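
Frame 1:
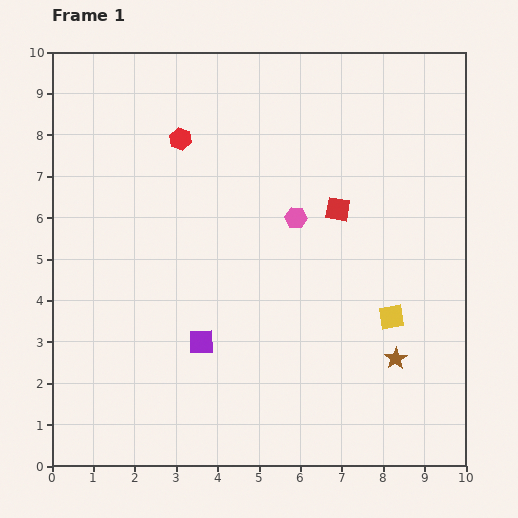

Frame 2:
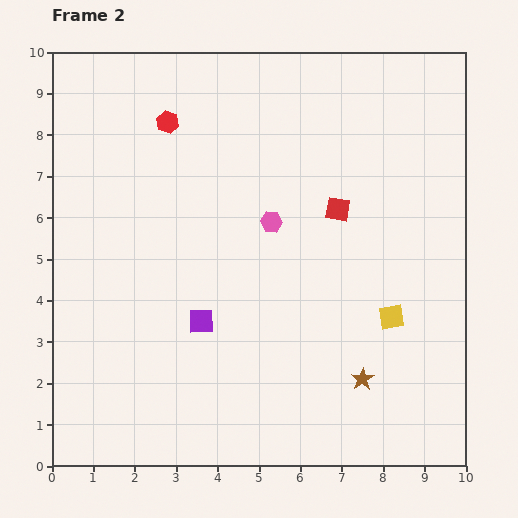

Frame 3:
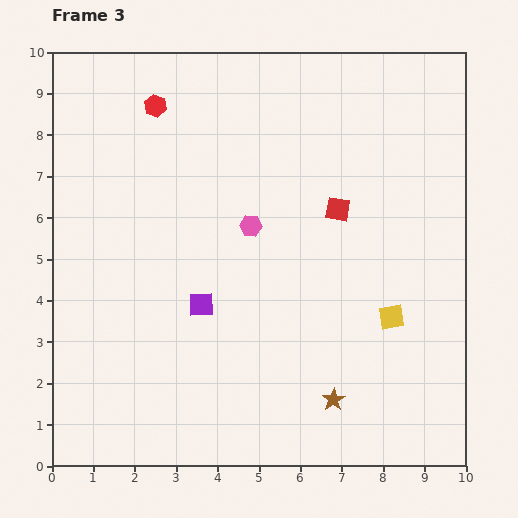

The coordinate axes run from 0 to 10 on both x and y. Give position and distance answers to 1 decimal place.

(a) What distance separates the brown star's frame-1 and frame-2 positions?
0.9

The brown star moved from (8.3, 2.6) to (7.5, 2.1), a distance of √(0.8² + 0.5²) ≈ 0.9.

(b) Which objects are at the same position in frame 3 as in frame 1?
the yellow square, the red square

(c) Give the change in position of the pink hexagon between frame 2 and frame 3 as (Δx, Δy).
(-0.5, -0.1)

The pink hexagon was at (5.3, 5.9) in frame 2 and (4.8, 5.8) in frame 3.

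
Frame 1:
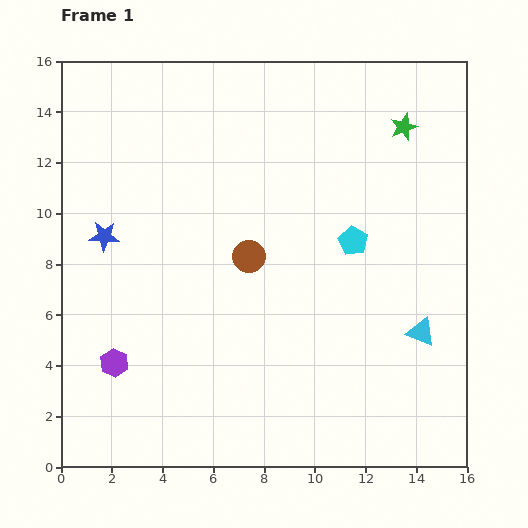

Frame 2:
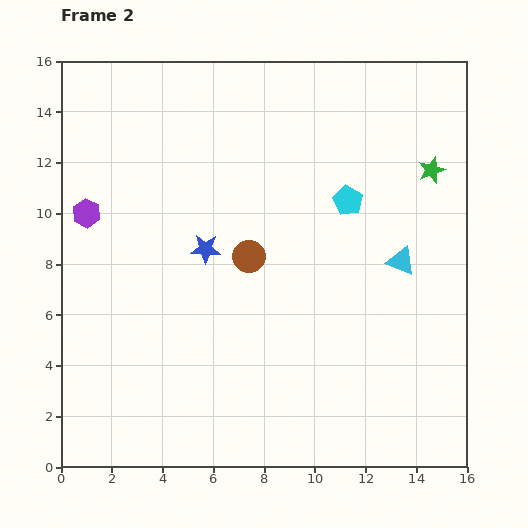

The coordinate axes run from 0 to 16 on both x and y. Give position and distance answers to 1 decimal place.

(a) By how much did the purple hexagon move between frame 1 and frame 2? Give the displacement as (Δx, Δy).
(-1.1, 5.9)

The purple hexagon was at (2.1, 4.1) in frame 1 and (1.0, 10.0) in frame 2.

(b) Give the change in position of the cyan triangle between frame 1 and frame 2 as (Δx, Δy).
(-0.8, 2.8)

The cyan triangle was at (14.2, 5.3) in frame 1 and (13.4, 8.1) in frame 2.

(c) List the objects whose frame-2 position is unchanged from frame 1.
the brown circle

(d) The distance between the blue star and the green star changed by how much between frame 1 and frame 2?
-3.2

Distance in frame 1: 12.6. Distance in frame 2: 9.4.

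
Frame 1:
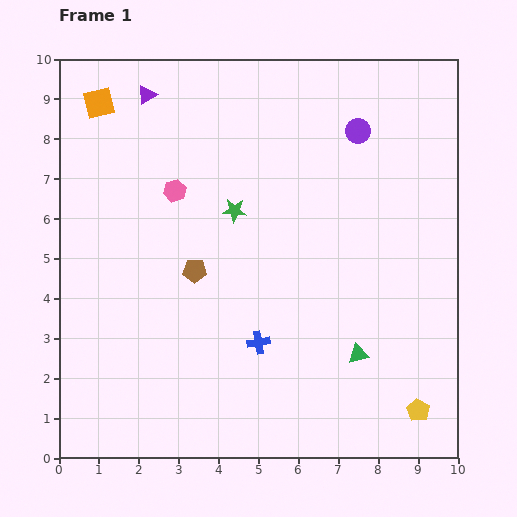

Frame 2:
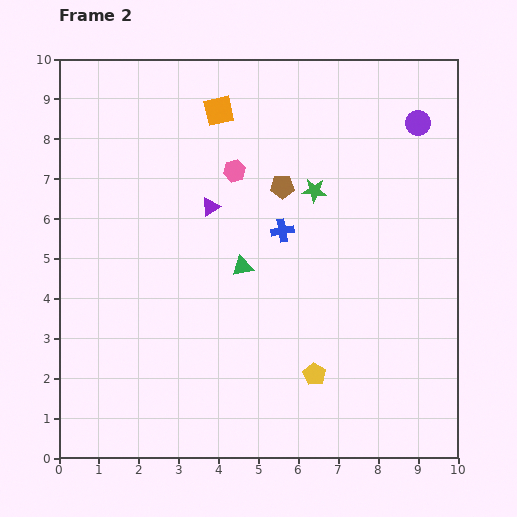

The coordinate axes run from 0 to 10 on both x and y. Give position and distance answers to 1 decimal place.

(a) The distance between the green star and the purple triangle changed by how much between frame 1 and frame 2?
-1.0

Distance in frame 1: 3.6. Distance in frame 2: 2.6.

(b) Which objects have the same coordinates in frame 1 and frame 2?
none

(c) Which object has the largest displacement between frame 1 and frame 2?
the green triangle

(moved 3.6; next 3.2)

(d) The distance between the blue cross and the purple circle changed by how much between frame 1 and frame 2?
-1.6

Distance in frame 1: 5.9. Distance in frame 2: 4.3.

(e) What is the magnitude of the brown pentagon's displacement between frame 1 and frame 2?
3.0

The brown pentagon moved from (3.4, 4.7) to (5.6, 6.8), a distance of √(2.2² + 2.1²) ≈ 3.0.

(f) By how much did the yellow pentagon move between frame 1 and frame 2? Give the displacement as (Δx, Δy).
(-2.6, 0.9)

The yellow pentagon was at (9.0, 1.2) in frame 1 and (6.4, 2.1) in frame 2.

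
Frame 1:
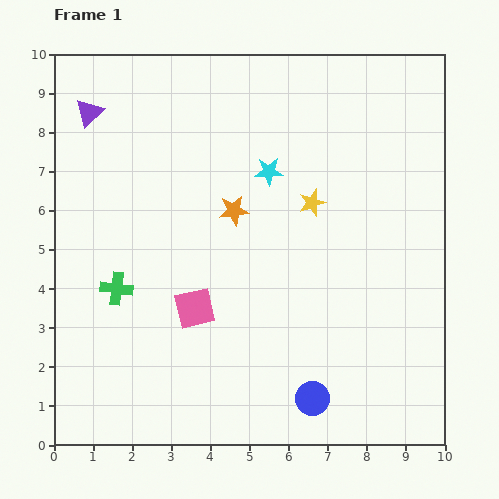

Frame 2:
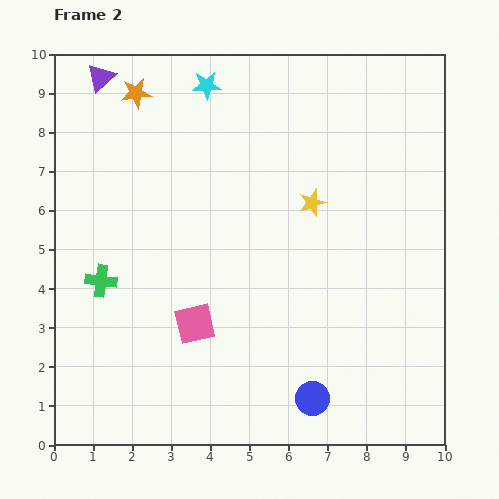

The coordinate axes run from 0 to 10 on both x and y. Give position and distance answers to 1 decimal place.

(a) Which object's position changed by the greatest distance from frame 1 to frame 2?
the orange star

(moved 3.9; next 2.7)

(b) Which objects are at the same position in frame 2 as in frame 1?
the yellow star, the blue circle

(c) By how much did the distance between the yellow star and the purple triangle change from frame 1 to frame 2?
+0.2

Distance in frame 1: 6.1. Distance in frame 2: 6.3.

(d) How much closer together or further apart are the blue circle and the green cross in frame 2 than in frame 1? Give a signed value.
+0.5

Distance in frame 1: 5.7. Distance in frame 2: 6.2.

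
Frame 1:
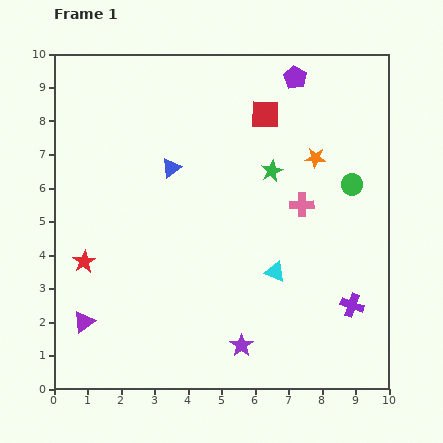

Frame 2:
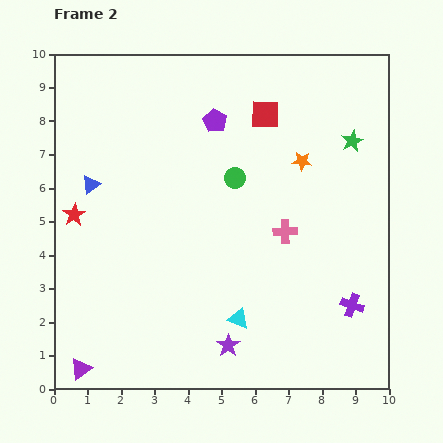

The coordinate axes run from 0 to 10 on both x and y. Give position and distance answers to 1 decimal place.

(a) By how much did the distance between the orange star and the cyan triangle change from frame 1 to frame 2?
+1.5

Distance in frame 1: 3.6. Distance in frame 2: 5.1.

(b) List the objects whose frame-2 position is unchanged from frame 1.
the red square, the purple cross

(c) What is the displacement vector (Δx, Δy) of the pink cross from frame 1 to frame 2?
(-0.5, -0.8)

The pink cross was at (7.4, 5.5) in frame 1 and (6.9, 4.7) in frame 2.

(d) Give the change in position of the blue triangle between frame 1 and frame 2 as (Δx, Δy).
(-2.4, -0.5)

The blue triangle was at (3.5, 6.6) in frame 1 and (1.1, 6.1) in frame 2.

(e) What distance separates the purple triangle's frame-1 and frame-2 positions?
1.4

The purple triangle moved from (0.9, 2.0) to (0.8, 0.6), a distance of √(0.1² + 1.4²) ≈ 1.4.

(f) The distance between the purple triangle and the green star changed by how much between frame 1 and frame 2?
+3.4

Distance in frame 1: 7.2. Distance in frame 2: 10.6.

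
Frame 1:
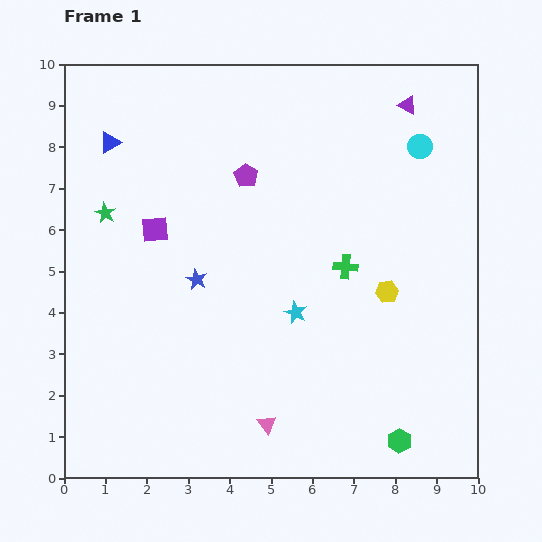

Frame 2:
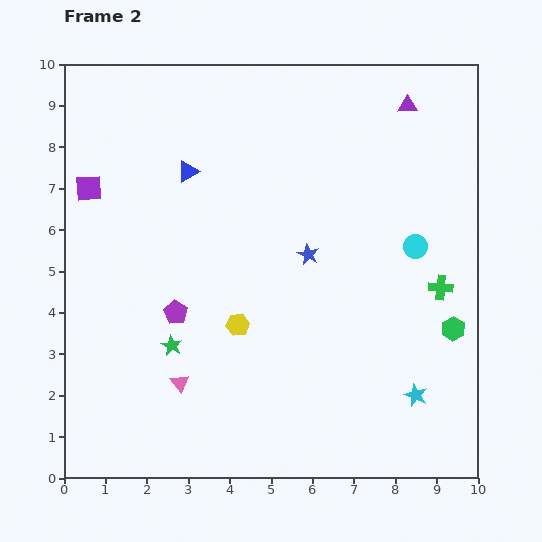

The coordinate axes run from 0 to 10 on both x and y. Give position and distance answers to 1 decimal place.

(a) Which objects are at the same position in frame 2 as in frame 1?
the purple triangle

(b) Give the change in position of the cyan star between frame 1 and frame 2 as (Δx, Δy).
(2.9, -2.0)

The cyan star was at (5.6, 4.0) in frame 1 and (8.5, 2.0) in frame 2.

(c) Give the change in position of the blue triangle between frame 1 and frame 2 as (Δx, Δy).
(1.9, -0.7)

The blue triangle was at (1.1, 8.1) in frame 1 and (3.0, 7.4) in frame 2.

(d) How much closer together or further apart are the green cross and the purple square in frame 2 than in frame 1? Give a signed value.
+4.1

Distance in frame 1: 4.7. Distance in frame 2: 8.8.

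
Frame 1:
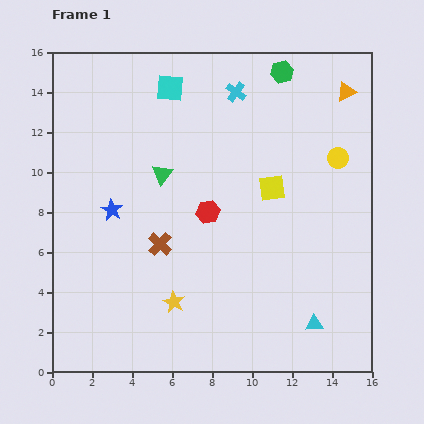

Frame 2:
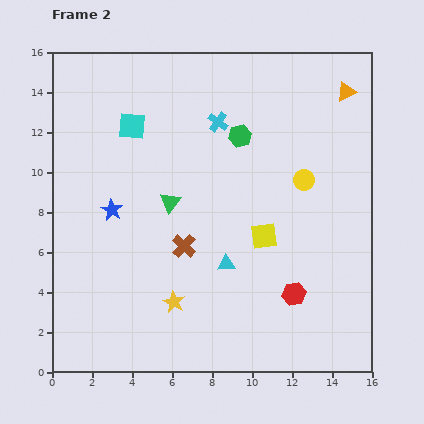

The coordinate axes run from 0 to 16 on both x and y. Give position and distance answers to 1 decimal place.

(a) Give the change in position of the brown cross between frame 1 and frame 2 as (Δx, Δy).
(1.2, -0.1)

The brown cross was at (5.4, 6.4) in frame 1 and (6.6, 6.3) in frame 2.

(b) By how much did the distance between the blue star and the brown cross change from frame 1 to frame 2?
+1.1

Distance in frame 1: 2.9. Distance in frame 2: 4.0.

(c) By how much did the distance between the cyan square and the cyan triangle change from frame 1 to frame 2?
-5.5

Distance in frame 1: 13.8. Distance in frame 2: 8.3.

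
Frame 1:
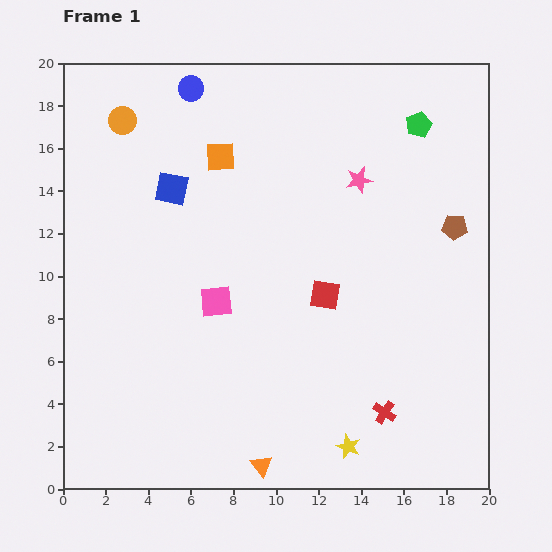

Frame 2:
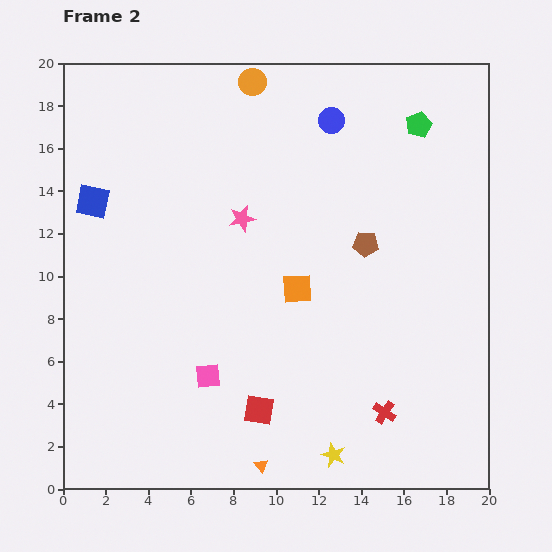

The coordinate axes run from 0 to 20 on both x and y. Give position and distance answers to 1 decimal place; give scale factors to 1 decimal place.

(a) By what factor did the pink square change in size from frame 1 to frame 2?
0.8×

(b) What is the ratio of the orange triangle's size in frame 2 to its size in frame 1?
0.6×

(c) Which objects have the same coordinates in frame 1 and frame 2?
the green pentagon, the orange triangle, the red cross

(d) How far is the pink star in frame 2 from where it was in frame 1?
5.8

The pink star moved from (13.9, 14.5) to (8.4, 12.7), a distance of √(5.5² + 1.8²) ≈ 5.8.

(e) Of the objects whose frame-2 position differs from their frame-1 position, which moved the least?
the yellow star

(moved 0.8)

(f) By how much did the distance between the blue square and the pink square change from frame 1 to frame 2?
+4.1

Distance in frame 1: 5.7. Distance in frame 2: 9.8.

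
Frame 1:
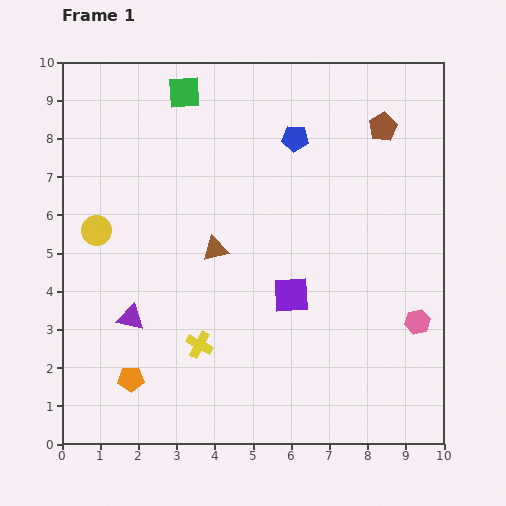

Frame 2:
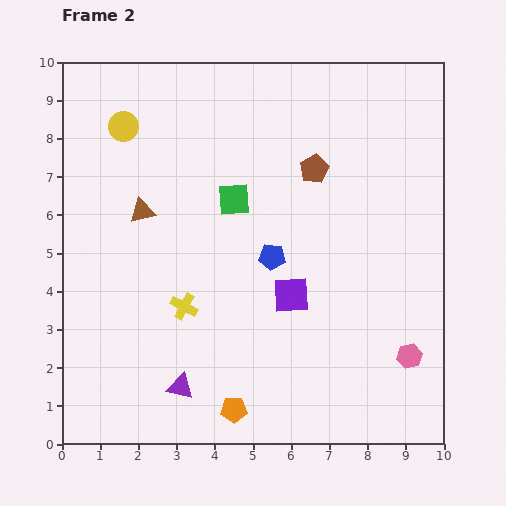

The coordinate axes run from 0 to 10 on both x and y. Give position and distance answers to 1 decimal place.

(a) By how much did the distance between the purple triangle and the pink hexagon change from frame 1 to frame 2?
-1.4

Distance in frame 1: 7.5. Distance in frame 2: 6.1.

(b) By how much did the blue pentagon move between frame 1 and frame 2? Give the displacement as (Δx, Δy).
(-0.6, -3.1)

The blue pentagon was at (6.1, 8.0) in frame 1 and (5.5, 4.9) in frame 2.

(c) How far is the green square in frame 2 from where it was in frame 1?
3.1

The green square moved from (3.2, 9.2) to (4.5, 6.4), a distance of √(1.3² + 2.8²) ≈ 3.1.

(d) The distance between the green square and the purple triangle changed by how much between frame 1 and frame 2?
-1.0

Distance in frame 1: 6.1. Distance in frame 2: 5.1.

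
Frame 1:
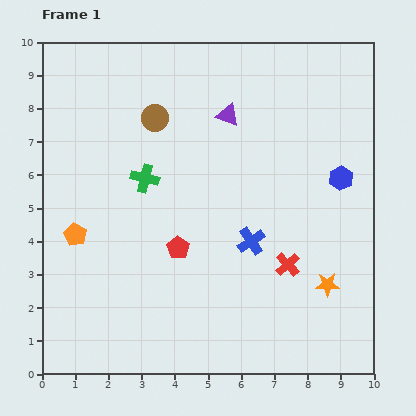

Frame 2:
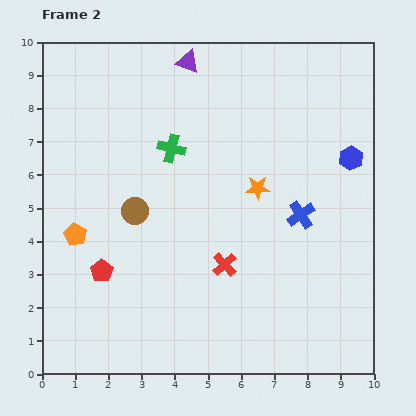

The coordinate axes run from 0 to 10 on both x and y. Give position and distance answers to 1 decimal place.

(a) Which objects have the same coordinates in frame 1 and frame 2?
the orange pentagon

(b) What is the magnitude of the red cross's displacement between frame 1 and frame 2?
1.9

The red cross moved from (7.4, 3.3) to (5.5, 3.3), a distance of √(1.9² + 0.0²) ≈ 1.9.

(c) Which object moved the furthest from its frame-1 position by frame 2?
the orange star

(moved 3.6; next 2.9)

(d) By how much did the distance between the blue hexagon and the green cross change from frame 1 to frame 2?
-0.5

Distance in frame 1: 5.9. Distance in frame 2: 5.4.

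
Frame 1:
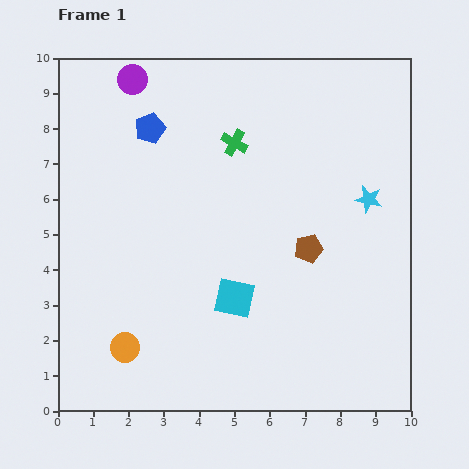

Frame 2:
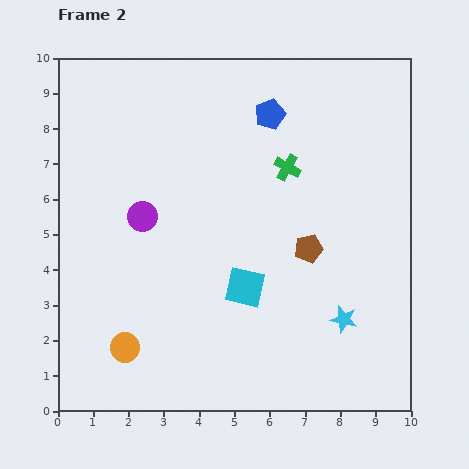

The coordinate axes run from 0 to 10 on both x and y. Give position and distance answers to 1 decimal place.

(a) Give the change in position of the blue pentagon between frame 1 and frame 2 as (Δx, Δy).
(3.4, 0.4)

The blue pentagon was at (2.6, 8.0) in frame 1 and (6.0, 8.4) in frame 2.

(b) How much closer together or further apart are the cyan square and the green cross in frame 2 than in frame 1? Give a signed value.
-0.8

Distance in frame 1: 4.4. Distance in frame 2: 3.6.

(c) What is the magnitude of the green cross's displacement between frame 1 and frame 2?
1.7

The green cross moved from (5.0, 7.6) to (6.5, 6.9), a distance of √(1.5² + 0.7²) ≈ 1.7.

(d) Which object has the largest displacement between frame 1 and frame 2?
the purple circle

(moved 3.9; next 3.5)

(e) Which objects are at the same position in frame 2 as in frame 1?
the brown pentagon, the orange circle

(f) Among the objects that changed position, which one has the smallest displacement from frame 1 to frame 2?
the cyan square

(moved 0.4)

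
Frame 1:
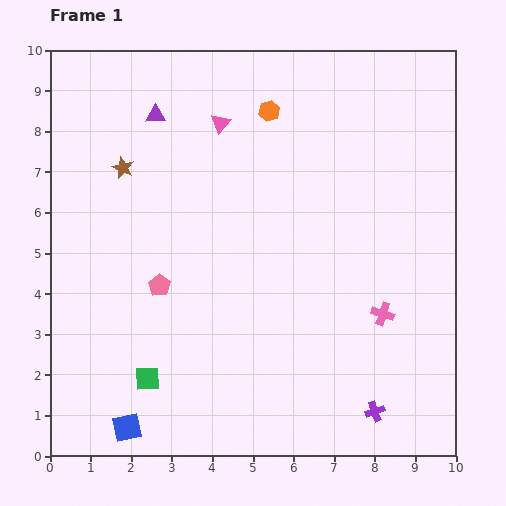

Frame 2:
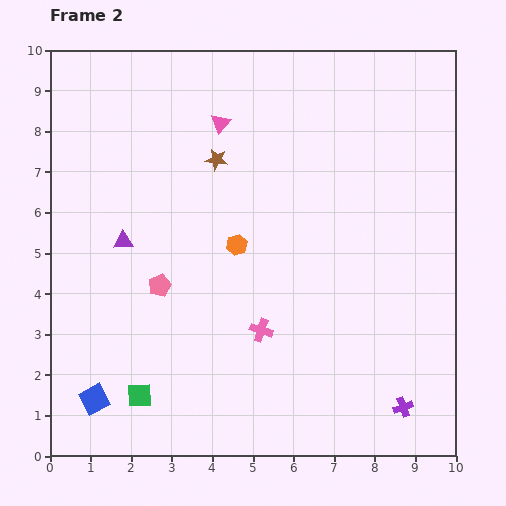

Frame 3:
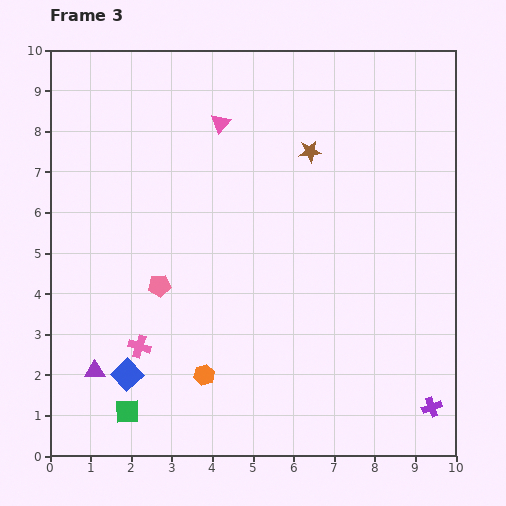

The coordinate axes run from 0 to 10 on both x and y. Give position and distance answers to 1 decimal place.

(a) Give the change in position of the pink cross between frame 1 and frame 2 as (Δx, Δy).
(-3.0, -0.4)

The pink cross was at (8.2, 3.5) in frame 1 and (5.2, 3.1) in frame 2.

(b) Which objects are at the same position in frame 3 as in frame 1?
the pink triangle, the pink pentagon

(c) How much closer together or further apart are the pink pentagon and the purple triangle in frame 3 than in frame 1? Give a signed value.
-1.6

Distance in frame 1: 4.2. Distance in frame 3: 2.6.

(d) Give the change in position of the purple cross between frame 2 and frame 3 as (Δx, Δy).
(0.7, 0.0)

The purple cross was at (8.7, 1.2) in frame 2 and (9.4, 1.2) in frame 3.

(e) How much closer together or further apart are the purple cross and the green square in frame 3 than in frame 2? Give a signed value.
+1.0

Distance in frame 2: 6.5. Distance in frame 3: 7.5.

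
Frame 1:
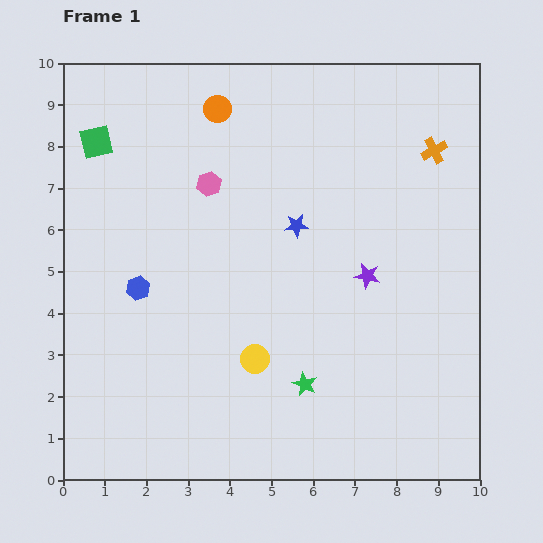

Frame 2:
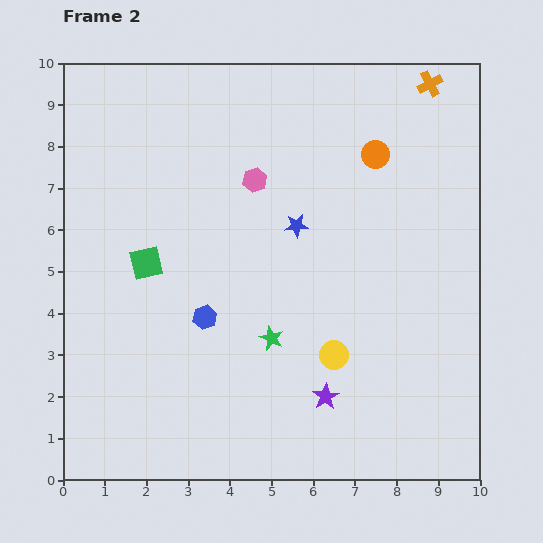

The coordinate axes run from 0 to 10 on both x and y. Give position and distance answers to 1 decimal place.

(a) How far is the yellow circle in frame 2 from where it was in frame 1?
1.9

The yellow circle moved from (4.6, 2.9) to (6.5, 3.0), a distance of √(1.9² + 0.1²) ≈ 1.9.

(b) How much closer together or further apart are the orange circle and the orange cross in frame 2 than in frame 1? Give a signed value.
-3.2

Distance in frame 1: 5.3. Distance in frame 2: 2.1.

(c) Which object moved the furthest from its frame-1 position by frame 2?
the orange circle

(moved 4.0; next 3.1)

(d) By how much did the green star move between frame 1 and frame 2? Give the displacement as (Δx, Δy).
(-0.8, 1.1)

The green star was at (5.8, 2.3) in frame 1 and (5.0, 3.4) in frame 2.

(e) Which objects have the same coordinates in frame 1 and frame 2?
the blue star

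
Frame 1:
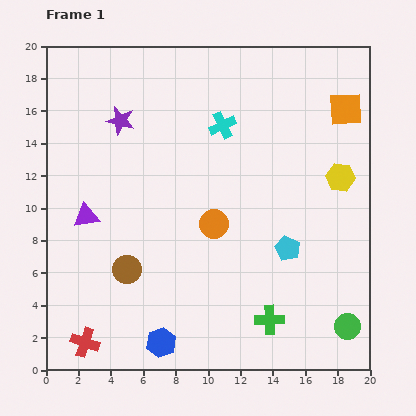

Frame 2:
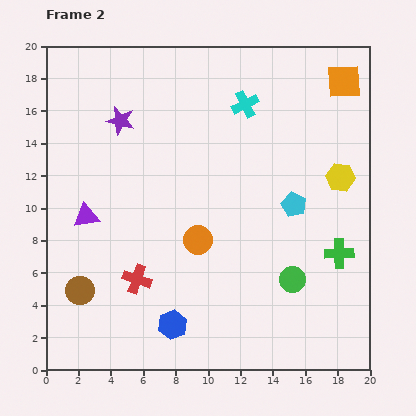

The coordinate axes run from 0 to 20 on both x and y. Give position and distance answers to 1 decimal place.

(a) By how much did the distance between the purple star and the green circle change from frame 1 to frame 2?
-4.5

Distance in frame 1: 18.9. Distance in frame 2: 14.4.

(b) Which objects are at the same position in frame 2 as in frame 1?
the yellow hexagon, the purple triangle, the purple star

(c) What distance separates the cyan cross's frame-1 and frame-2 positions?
1.9

The cyan cross moved from (10.9, 15.1) to (12.3, 16.4), a distance of √(1.4² + 1.3²) ≈ 1.9.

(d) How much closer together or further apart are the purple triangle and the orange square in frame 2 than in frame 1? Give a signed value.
+0.6

Distance in frame 1: 17.3. Distance in frame 2: 17.9.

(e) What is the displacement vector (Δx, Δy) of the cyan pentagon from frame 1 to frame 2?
(0.4, 2.7)

The cyan pentagon was at (14.9, 7.5) in frame 1 and (15.3, 10.2) in frame 2.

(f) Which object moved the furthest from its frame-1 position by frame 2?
the green cross

(moved 5.9; next 5.0)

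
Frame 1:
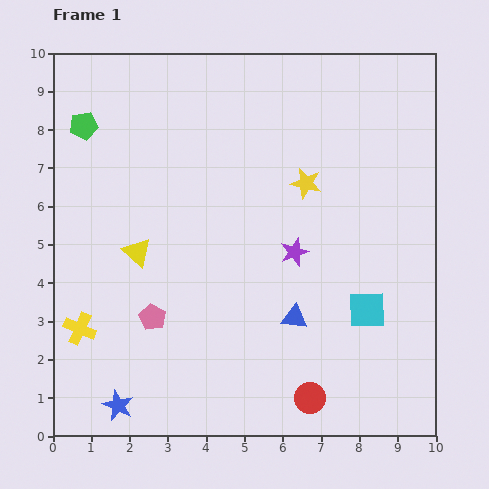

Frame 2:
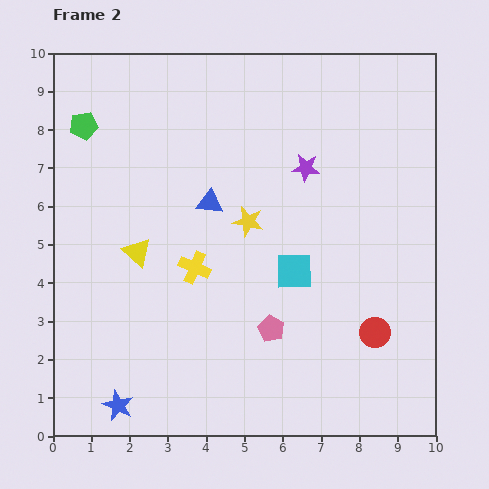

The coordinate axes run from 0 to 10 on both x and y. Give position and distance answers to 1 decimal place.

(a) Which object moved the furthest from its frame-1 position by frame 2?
the blue triangle

(moved 3.7; next 3.4)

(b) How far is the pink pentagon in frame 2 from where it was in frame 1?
3.1

The pink pentagon moved from (2.6, 3.1) to (5.7, 2.8), a distance of √(3.1² + 0.3²) ≈ 3.1.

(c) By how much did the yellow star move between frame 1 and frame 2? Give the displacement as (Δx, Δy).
(-1.5, -1.0)

The yellow star was at (6.6, 6.6) in frame 1 and (5.1, 5.6) in frame 2.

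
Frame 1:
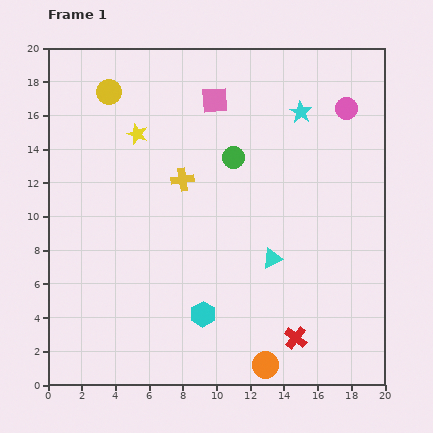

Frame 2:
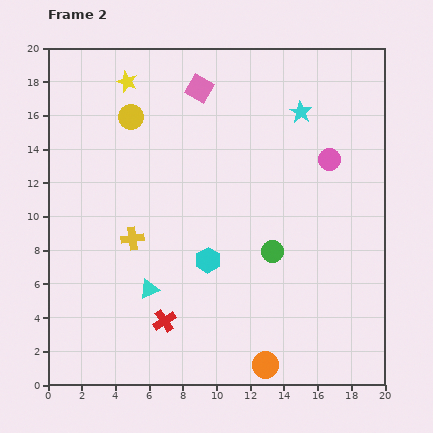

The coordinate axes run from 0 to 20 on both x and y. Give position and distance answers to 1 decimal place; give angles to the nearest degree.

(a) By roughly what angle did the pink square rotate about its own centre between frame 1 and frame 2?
34° clockwise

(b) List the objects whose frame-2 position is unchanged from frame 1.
the orange circle, the cyan star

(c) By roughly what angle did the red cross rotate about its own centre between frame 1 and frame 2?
19° clockwise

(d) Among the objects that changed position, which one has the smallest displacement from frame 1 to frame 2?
the pink square

(moved 1.1)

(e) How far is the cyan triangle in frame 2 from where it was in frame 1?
7.5

The cyan triangle moved from (13.3, 7.5) to (6.0, 5.7), a distance of √(7.3² + 1.8²) ≈ 7.5.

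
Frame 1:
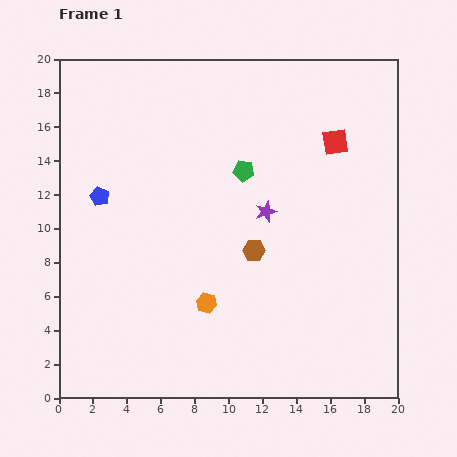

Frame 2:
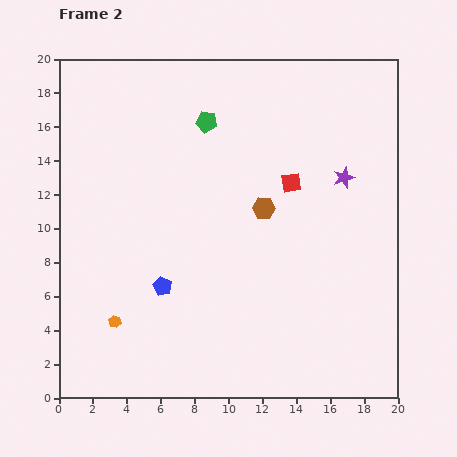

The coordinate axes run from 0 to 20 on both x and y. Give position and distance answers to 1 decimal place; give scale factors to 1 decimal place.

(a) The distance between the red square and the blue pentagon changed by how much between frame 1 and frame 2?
-4.6

Distance in frame 1: 14.3. Distance in frame 2: 9.7.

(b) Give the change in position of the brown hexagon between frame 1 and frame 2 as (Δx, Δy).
(0.6, 2.5)

The brown hexagon was at (11.5, 8.7) in frame 1 and (12.1, 11.2) in frame 2.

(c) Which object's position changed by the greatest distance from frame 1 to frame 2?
the blue pentagon

(moved 6.5; next 5.5)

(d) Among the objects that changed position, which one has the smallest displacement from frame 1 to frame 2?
the brown hexagon

(moved 2.6)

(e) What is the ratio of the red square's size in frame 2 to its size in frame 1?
0.8×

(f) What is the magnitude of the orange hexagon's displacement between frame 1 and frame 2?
5.5

The orange hexagon moved from (8.7, 5.6) to (3.3, 4.5), a distance of √(5.4² + 1.1²) ≈ 5.5.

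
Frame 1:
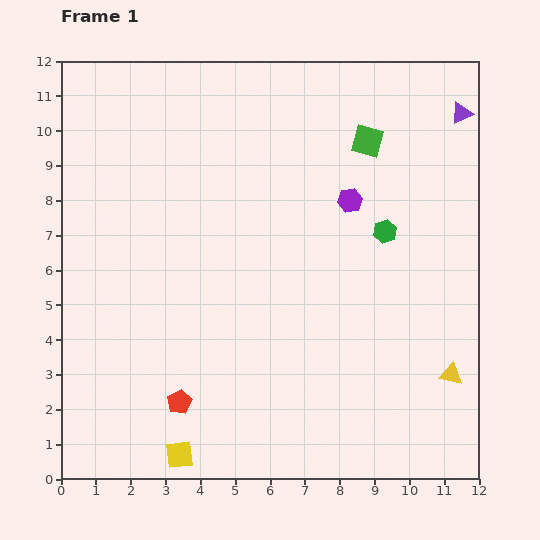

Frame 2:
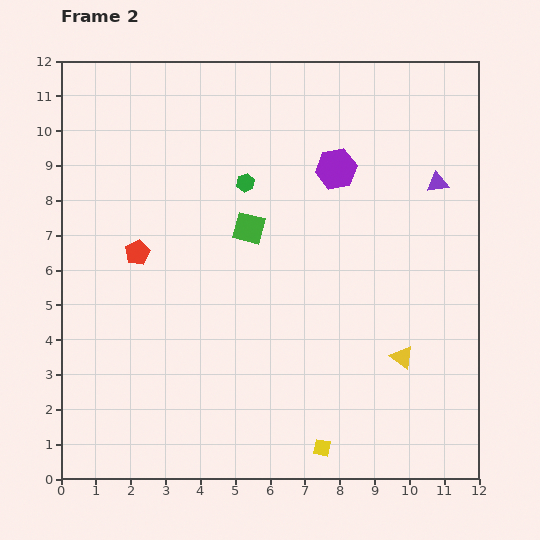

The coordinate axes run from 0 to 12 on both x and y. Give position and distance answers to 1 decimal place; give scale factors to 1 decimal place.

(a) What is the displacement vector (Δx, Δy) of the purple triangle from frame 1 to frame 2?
(-0.7, -2.0)

The purple triangle was at (11.5, 10.5) in frame 1 and (10.8, 8.5) in frame 2.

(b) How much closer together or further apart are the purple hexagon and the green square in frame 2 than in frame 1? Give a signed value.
+1.2

Distance in frame 1: 1.8. Distance in frame 2: 3.0.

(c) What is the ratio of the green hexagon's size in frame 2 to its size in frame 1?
0.8×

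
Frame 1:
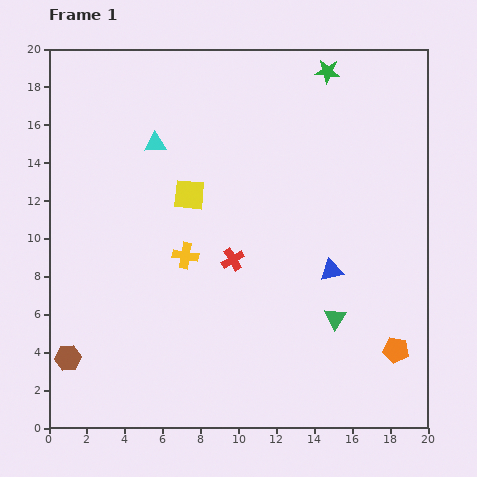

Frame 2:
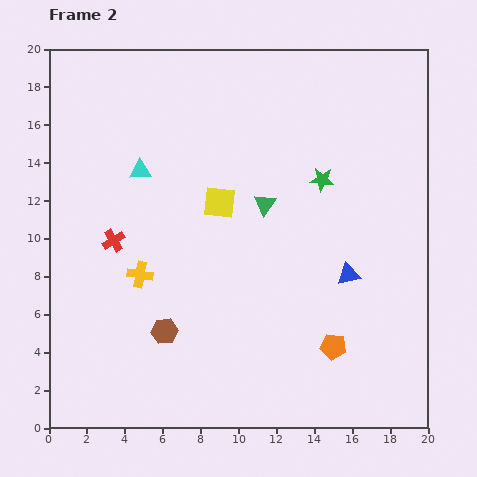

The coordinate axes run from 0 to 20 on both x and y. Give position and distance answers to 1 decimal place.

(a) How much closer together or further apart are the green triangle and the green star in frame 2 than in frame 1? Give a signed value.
-9.7

Distance in frame 1: 13.0. Distance in frame 2: 3.3.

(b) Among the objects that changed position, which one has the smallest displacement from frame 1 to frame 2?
the blue triangle

(moved 0.9)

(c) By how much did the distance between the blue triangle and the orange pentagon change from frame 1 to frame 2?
-1.5

Distance in frame 1: 5.4. Distance in frame 2: 3.9.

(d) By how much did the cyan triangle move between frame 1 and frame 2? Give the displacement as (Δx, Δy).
(-0.8, -1.4)

The cyan triangle was at (5.6, 15.0) in frame 1 and (4.8, 13.6) in frame 2.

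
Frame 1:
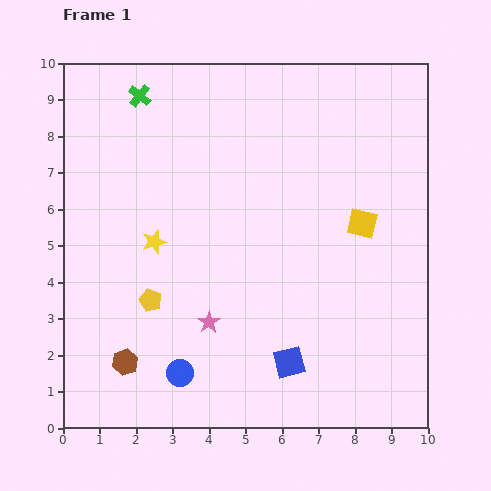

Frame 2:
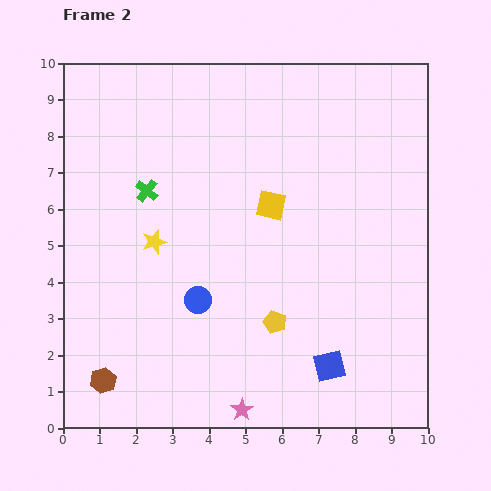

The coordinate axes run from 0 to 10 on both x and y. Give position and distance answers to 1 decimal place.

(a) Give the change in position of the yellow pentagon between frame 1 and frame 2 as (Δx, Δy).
(3.4, -0.6)

The yellow pentagon was at (2.4, 3.5) in frame 1 and (5.8, 2.9) in frame 2.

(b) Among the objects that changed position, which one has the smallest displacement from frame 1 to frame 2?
the brown hexagon

(moved 0.8)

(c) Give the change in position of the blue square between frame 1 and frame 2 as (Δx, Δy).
(1.1, -0.1)

The blue square was at (6.2, 1.8) in frame 1 and (7.3, 1.7) in frame 2.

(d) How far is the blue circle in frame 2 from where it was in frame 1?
2.1

The blue circle moved from (3.2, 1.5) to (3.7, 3.5), a distance of √(0.5² + 2.0²) ≈ 2.1.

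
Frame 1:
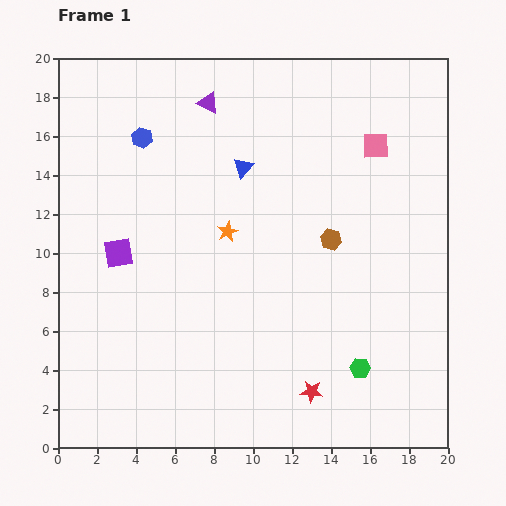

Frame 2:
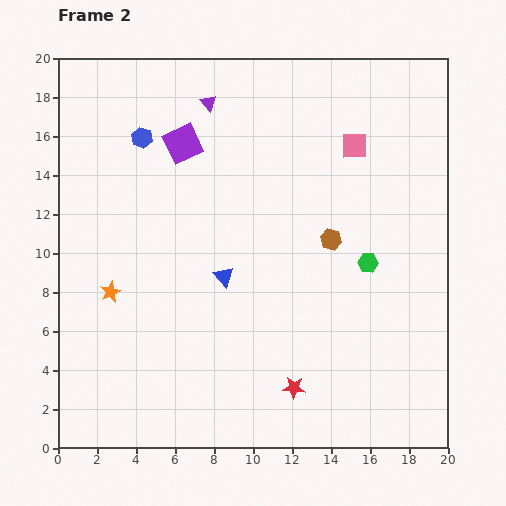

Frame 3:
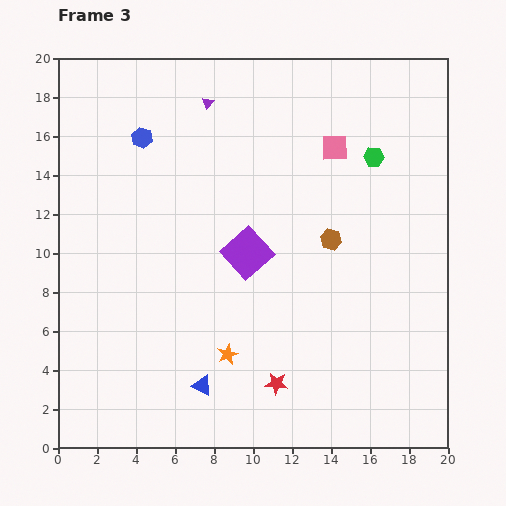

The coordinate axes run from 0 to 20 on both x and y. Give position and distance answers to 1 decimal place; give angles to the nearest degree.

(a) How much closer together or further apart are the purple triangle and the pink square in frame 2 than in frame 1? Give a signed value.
-1.1

Distance in frame 1: 8.9. Distance in frame 2: 7.8.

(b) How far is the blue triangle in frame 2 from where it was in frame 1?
5.7

The blue triangle moved from (9.5, 14.4) to (8.5, 8.8), a distance of √(1.0² + 5.6²) ≈ 5.7.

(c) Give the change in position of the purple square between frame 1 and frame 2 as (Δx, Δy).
(3.3, 5.6)

The purple square was at (3.1, 10.0) in frame 1 and (6.4, 15.6) in frame 2.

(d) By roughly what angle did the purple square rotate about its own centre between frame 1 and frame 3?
33° counter-clockwise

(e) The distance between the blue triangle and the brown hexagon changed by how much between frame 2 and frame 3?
+4.2

Distance in frame 2: 5.8. Distance in frame 3: 10.0.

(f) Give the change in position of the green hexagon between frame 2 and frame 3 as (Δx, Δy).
(0.3, 5.4)

The green hexagon was at (15.9, 9.5) in frame 2 and (16.2, 14.9) in frame 3.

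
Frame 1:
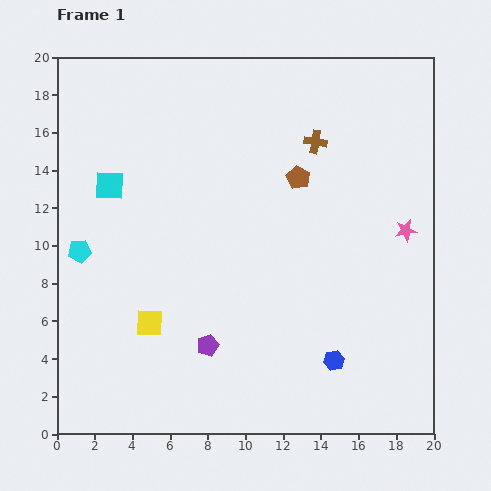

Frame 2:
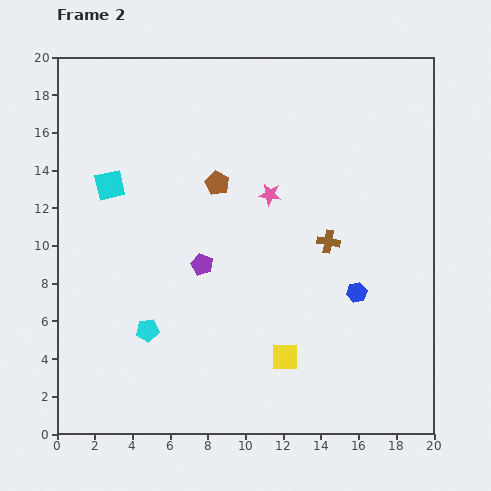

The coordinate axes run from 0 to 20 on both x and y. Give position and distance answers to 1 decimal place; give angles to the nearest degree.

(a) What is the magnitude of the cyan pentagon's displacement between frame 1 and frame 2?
5.5

The cyan pentagon moved from (1.2, 9.7) to (4.8, 5.5), a distance of √(3.6² + 4.2²) ≈ 5.5.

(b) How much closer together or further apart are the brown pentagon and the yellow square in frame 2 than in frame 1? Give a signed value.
-1.1

Distance in frame 1: 11.0. Distance in frame 2: 9.9.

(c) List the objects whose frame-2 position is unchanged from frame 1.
the cyan square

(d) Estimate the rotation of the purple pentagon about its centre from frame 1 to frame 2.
29° counter-clockwise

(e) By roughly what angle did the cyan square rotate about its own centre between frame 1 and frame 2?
16° counter-clockwise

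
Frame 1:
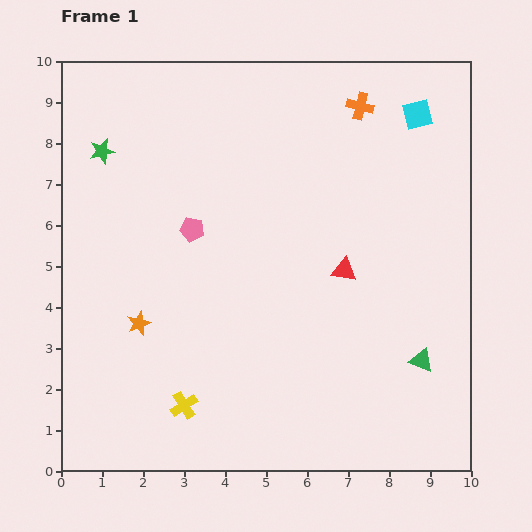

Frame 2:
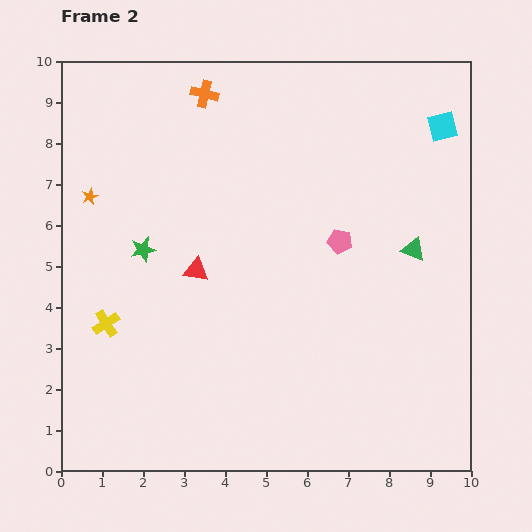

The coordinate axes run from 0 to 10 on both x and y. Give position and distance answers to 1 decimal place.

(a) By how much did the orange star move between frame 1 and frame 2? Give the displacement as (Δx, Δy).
(-1.2, 3.1)

The orange star was at (1.9, 3.6) in frame 1 and (0.7, 6.7) in frame 2.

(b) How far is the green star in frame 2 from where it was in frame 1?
2.6

The green star moved from (1.0, 7.8) to (2.0, 5.4), a distance of √(1.0² + 2.4²) ≈ 2.6.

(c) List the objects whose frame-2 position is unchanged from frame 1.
none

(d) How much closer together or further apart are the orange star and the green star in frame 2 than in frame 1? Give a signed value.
-2.5

Distance in frame 1: 4.3. Distance in frame 2: 1.8.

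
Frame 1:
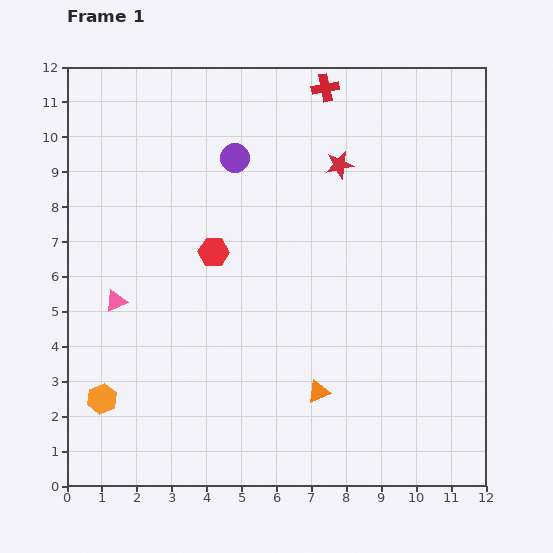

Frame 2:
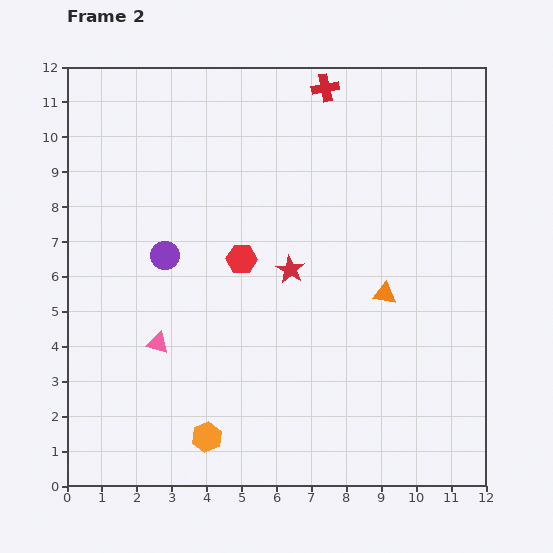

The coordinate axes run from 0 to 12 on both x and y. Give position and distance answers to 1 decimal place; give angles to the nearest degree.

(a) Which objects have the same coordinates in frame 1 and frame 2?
the red cross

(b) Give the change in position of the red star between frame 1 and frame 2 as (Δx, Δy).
(-1.4, -3.0)

The red star was at (7.8, 9.2) in frame 1 and (6.4, 6.2) in frame 2.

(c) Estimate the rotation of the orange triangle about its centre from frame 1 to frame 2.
32° clockwise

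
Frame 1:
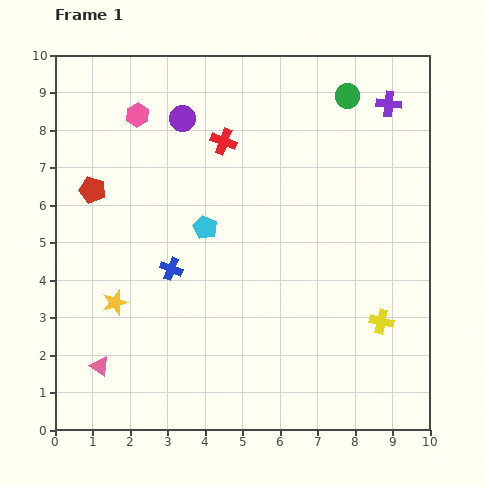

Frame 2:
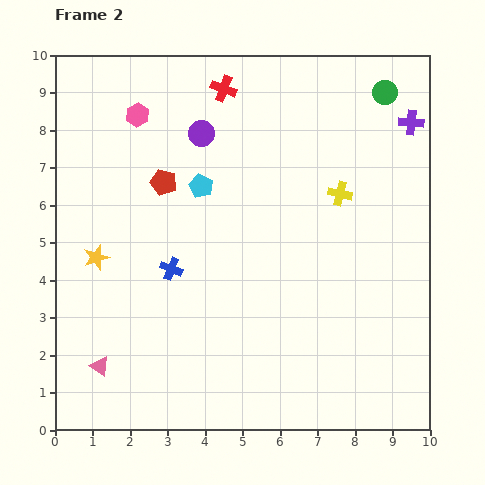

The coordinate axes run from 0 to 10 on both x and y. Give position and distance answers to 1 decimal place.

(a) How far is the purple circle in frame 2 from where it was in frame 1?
0.6

The purple circle moved from (3.4, 8.3) to (3.9, 7.9), a distance of √(0.5² + 0.4²) ≈ 0.6.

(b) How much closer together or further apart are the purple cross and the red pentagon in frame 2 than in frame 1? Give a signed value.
-1.4

Distance in frame 1: 8.2. Distance in frame 2: 6.8.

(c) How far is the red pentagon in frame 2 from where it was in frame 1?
1.9

The red pentagon moved from (1.0, 6.4) to (2.9, 6.6), a distance of √(1.9² + 0.2²) ≈ 1.9.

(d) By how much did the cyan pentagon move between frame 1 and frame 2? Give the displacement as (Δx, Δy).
(-0.1, 1.1)

The cyan pentagon was at (4.0, 5.4) in frame 1 and (3.9, 6.5) in frame 2.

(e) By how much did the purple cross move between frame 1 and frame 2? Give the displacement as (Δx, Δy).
(0.6, -0.5)

The purple cross was at (8.9, 8.7) in frame 1 and (9.5, 8.2) in frame 2.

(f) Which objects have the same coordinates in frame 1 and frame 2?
the pink hexagon, the pink triangle, the blue cross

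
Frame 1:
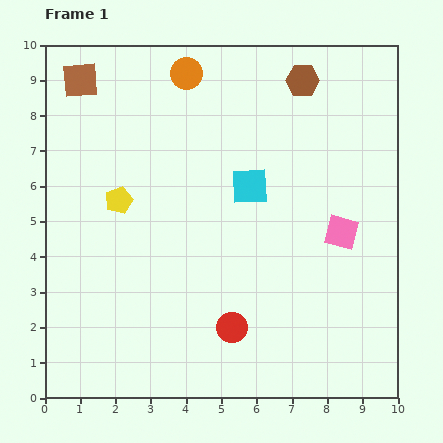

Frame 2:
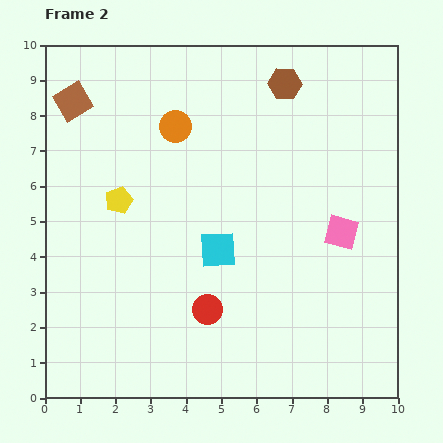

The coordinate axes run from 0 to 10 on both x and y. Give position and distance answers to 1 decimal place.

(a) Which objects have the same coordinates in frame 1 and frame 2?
the pink square, the yellow pentagon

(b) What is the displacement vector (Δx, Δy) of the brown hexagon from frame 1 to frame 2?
(-0.5, -0.1)

The brown hexagon was at (7.3, 9.0) in frame 1 and (6.8, 8.9) in frame 2.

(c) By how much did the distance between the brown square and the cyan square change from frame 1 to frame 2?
+0.2

Distance in frame 1: 5.7. Distance in frame 2: 5.9.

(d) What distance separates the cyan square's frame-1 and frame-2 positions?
2.0

The cyan square moved from (5.8, 6.0) to (4.9, 4.2), a distance of √(0.9² + 1.8²) ≈ 2.0.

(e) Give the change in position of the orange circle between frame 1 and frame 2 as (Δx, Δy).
(-0.3, -1.5)

The orange circle was at (4.0, 9.2) in frame 1 and (3.7, 7.7) in frame 2.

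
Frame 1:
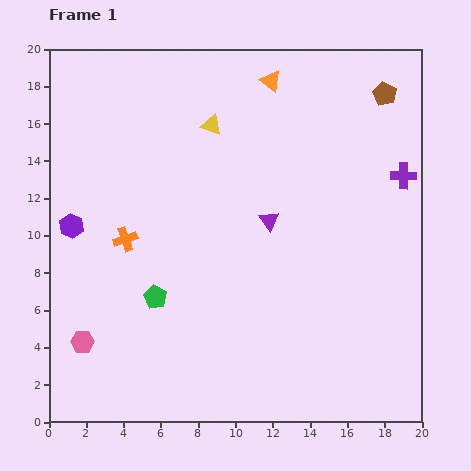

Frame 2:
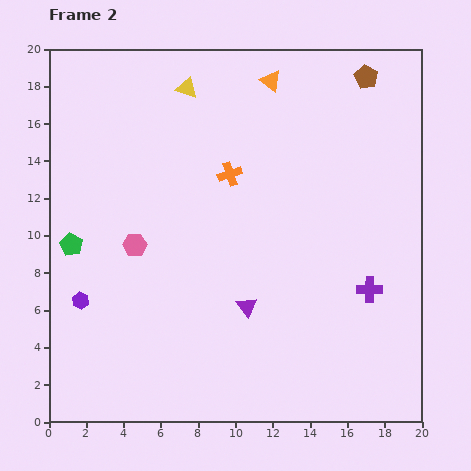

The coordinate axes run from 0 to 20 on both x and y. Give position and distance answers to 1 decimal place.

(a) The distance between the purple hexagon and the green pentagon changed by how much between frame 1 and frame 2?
-2.9

Distance in frame 1: 5.9. Distance in frame 2: 3.0.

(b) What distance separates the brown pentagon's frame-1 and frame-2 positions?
1.3

The brown pentagon moved from (18.0, 17.6) to (17.0, 18.5), a distance of √(1.0² + 0.9²) ≈ 1.3.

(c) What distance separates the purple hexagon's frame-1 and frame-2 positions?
4.0

The purple hexagon moved from (1.2, 10.5) to (1.7, 6.5), a distance of √(0.5² + 4.0²) ≈ 4.0.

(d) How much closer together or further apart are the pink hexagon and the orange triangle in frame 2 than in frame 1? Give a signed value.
-5.9

Distance in frame 1: 17.3. Distance in frame 2: 11.4.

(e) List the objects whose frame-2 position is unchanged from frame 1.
the orange triangle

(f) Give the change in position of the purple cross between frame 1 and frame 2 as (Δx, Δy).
(-1.8, -6.1)

The purple cross was at (19.0, 13.2) in frame 1 and (17.2, 7.1) in frame 2.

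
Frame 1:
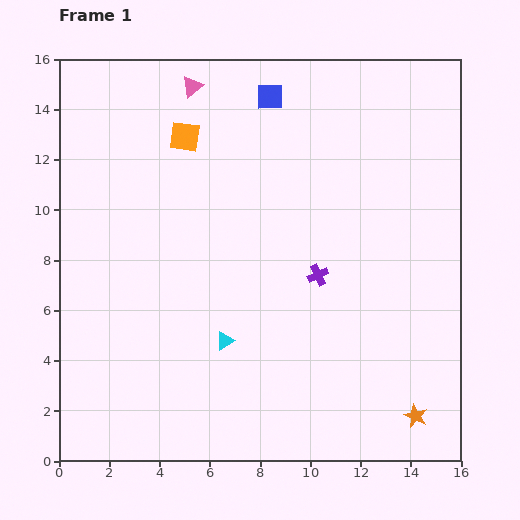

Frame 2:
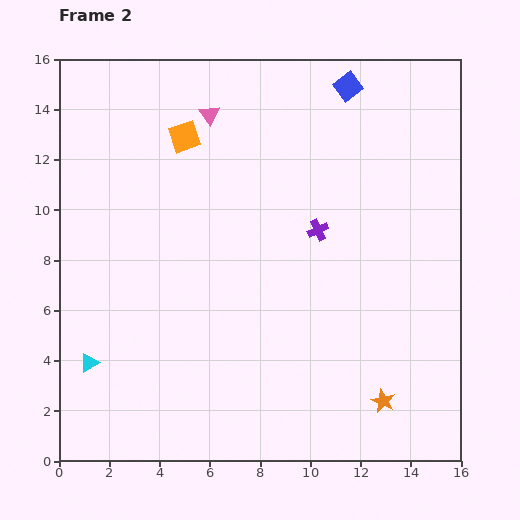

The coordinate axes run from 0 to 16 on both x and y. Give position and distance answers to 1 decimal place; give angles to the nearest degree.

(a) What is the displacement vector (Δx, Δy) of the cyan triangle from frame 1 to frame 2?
(-5.4, -0.9)

The cyan triangle was at (6.6, 4.8) in frame 1 and (1.2, 3.9) in frame 2.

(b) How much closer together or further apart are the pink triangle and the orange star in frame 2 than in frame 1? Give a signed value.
-2.5

Distance in frame 1: 15.8. Distance in frame 2: 13.3.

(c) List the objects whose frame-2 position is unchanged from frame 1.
the orange square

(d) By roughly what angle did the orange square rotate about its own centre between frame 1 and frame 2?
26° counter-clockwise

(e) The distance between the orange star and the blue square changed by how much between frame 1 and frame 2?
-1.4

Distance in frame 1: 14.0. Distance in frame 2: 12.6.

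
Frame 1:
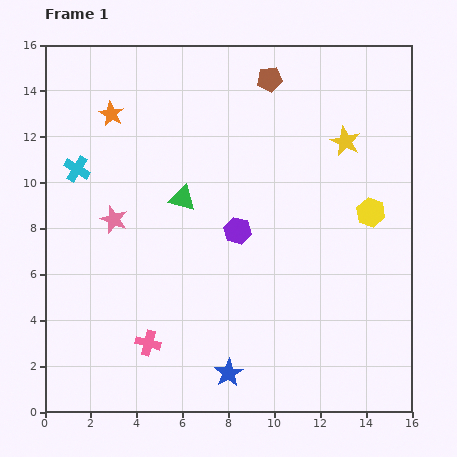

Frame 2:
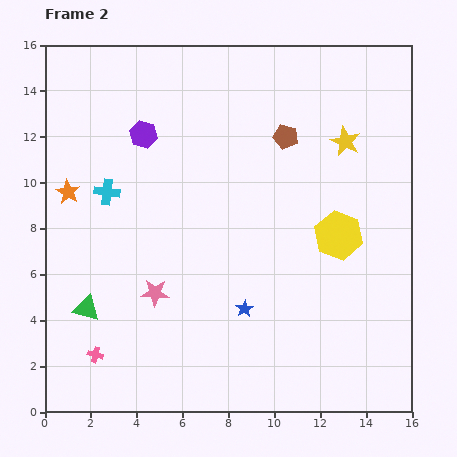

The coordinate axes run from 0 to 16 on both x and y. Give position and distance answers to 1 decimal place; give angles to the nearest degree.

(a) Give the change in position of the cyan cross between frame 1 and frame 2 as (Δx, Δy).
(1.3, -1.0)

The cyan cross was at (1.4, 10.6) in frame 1 and (2.7, 9.6) in frame 2.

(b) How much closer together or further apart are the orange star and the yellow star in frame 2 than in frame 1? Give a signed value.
+2.0

Distance in frame 1: 10.3. Distance in frame 2: 12.3.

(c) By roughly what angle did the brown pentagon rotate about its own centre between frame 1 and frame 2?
21° clockwise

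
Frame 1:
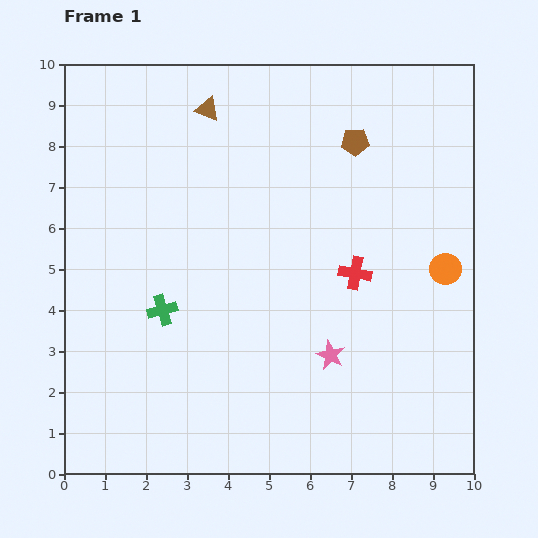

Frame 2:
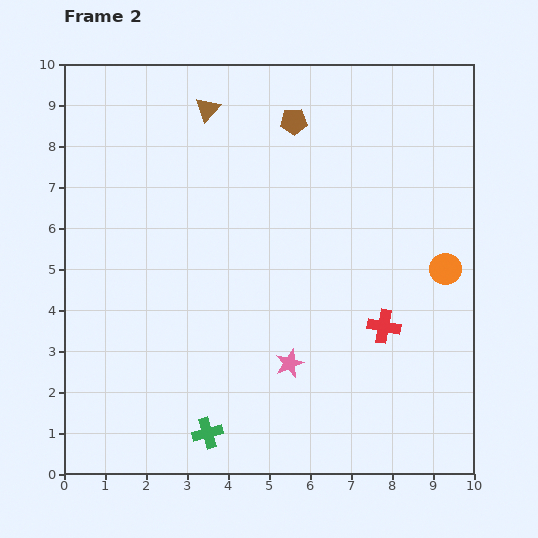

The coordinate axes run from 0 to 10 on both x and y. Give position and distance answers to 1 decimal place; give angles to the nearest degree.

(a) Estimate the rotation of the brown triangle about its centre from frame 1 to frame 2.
52° clockwise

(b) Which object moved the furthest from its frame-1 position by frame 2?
the green cross

(moved 3.2; next 1.6)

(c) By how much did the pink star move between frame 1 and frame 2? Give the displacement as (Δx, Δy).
(-1.0, -0.2)

The pink star was at (6.5, 2.9) in frame 1 and (5.5, 2.7) in frame 2.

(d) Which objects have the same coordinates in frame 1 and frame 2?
the orange circle, the brown triangle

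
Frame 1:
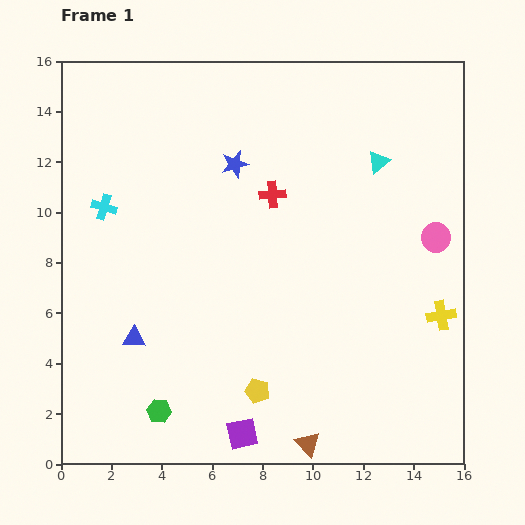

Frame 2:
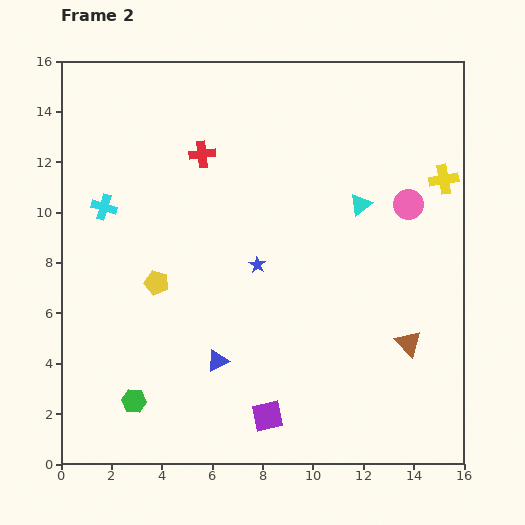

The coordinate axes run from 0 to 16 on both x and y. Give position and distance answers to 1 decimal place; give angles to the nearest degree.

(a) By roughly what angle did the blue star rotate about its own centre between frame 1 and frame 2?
25° counter-clockwise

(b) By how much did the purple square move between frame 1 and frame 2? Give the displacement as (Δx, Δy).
(1.0, 0.7)

The purple square was at (7.2, 1.2) in frame 1 and (8.2, 1.9) in frame 2.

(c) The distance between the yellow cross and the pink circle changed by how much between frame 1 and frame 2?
-1.4

Distance in frame 1: 3.1. Distance in frame 2: 1.7.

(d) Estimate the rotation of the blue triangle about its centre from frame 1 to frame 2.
30° counter-clockwise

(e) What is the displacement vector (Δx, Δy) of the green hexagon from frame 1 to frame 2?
(-1.0, 0.4)

The green hexagon was at (3.9, 2.1) in frame 1 and (2.9, 2.5) in frame 2.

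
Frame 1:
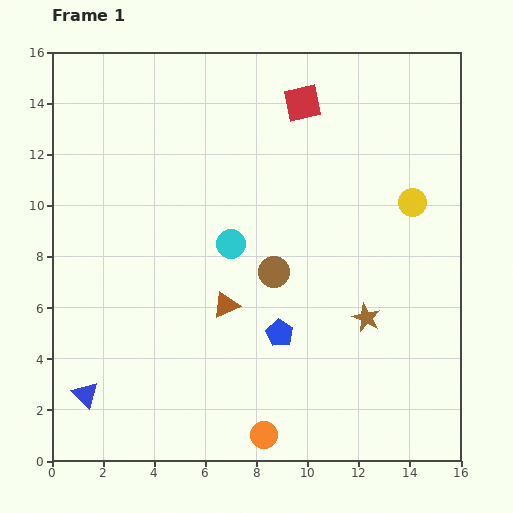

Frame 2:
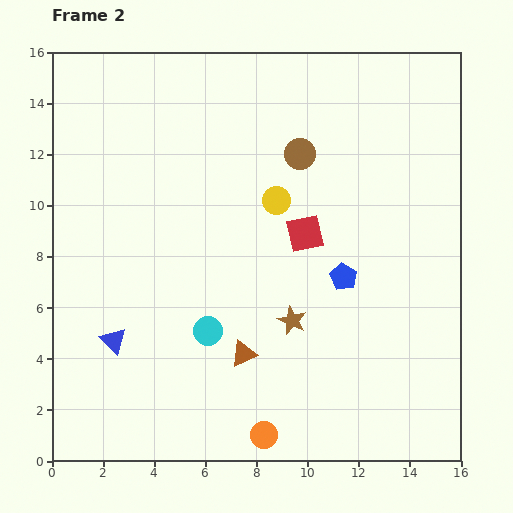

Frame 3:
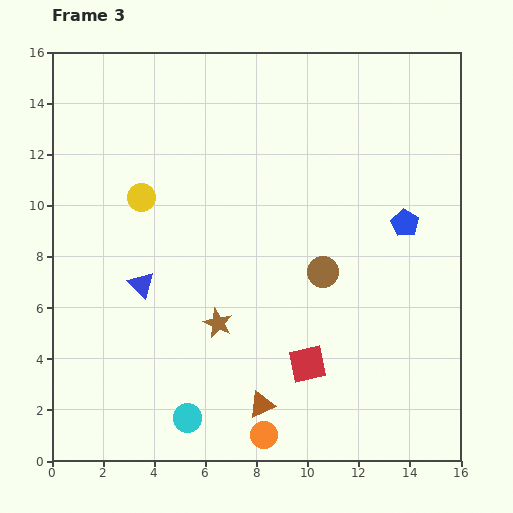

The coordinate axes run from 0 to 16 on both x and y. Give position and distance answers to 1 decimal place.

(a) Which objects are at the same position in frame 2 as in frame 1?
the orange circle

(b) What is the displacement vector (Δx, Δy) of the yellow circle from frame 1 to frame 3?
(-10.6, 0.2)

The yellow circle was at (14.1, 10.1) in frame 1 and (3.5, 10.3) in frame 3.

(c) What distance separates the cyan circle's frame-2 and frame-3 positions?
3.5

The cyan circle moved from (6.1, 5.1) to (5.3, 1.7), a distance of √(0.8² + 3.4²) ≈ 3.5.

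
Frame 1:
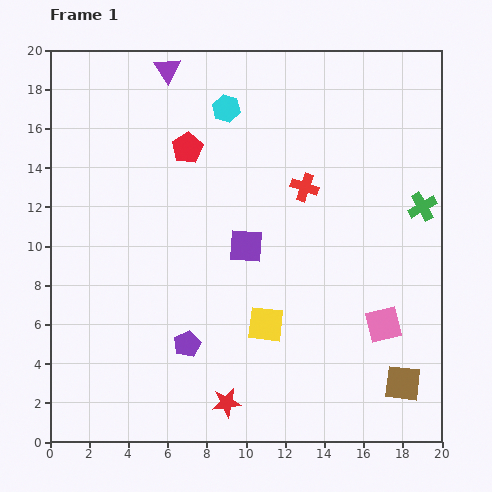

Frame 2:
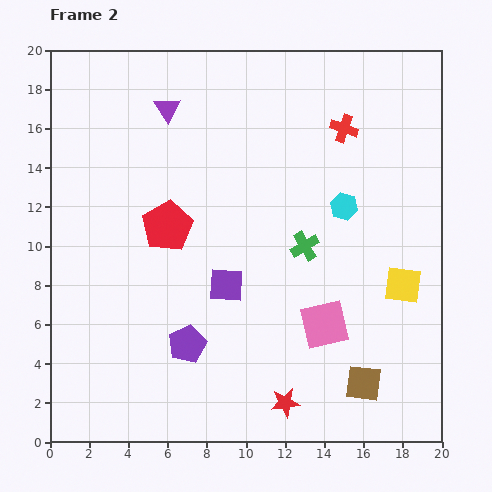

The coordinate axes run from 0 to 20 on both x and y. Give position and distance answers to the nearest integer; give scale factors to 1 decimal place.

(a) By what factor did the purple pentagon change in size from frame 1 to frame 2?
1.4×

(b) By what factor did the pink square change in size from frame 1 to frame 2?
1.3×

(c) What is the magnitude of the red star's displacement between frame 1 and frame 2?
3

The red star moved from (9, 2) to (12, 2), a distance of √(3² + 0²) ≈ 3.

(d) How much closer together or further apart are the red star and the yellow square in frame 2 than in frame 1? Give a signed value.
+4

Distance in frame 1: 4. Distance in frame 2: 8.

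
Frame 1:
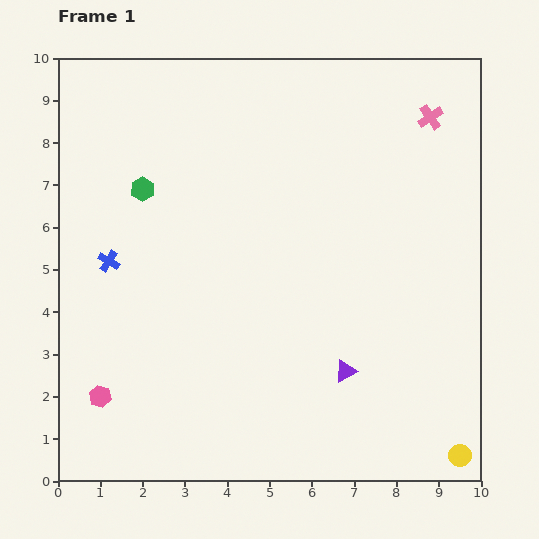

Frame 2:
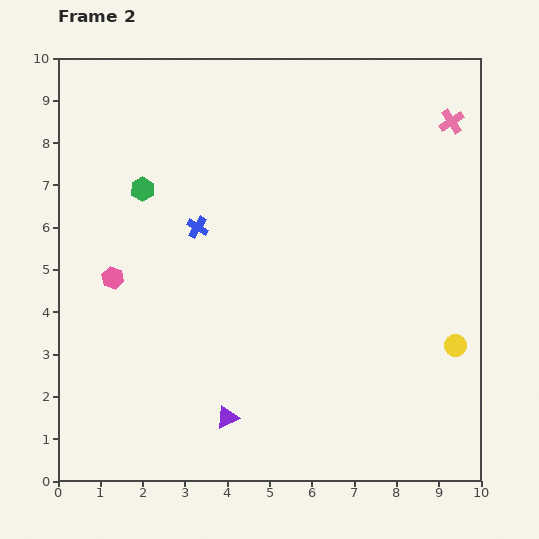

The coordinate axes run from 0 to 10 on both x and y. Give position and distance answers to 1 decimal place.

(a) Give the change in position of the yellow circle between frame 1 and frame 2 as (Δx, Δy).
(-0.1, 2.6)

The yellow circle was at (9.5, 0.6) in frame 1 and (9.4, 3.2) in frame 2.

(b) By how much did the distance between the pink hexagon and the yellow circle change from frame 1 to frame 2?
-0.3

Distance in frame 1: 8.6. Distance in frame 2: 8.3.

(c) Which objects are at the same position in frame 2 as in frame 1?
the green hexagon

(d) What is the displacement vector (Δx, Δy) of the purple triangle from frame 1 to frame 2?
(-2.8, -1.1)

The purple triangle was at (6.8, 2.6) in frame 1 and (4.0, 1.5) in frame 2.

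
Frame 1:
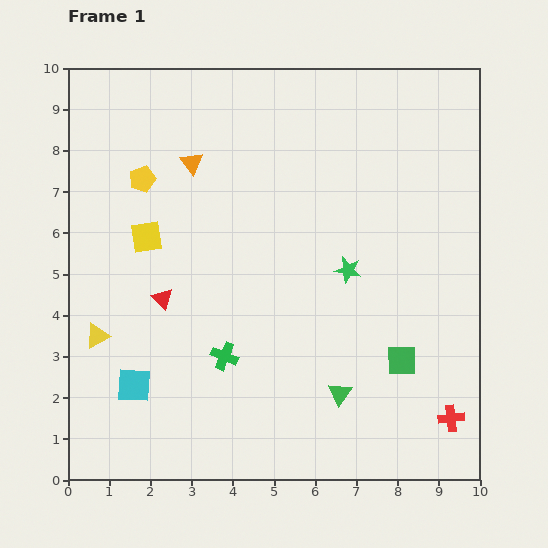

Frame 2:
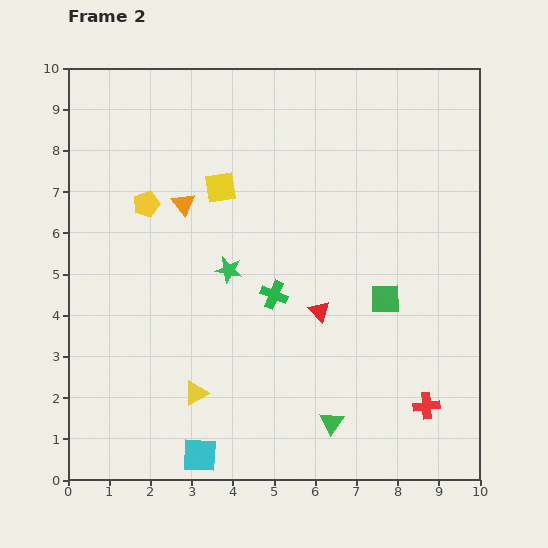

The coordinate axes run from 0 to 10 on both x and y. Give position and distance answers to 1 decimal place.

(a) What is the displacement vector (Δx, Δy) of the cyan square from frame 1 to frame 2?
(1.6, -1.7)

The cyan square was at (1.6, 2.3) in frame 1 and (3.2, 0.6) in frame 2.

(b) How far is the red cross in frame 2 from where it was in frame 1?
0.7

The red cross moved from (9.3, 1.5) to (8.7, 1.8), a distance of √(0.6² + 0.3²) ≈ 0.7.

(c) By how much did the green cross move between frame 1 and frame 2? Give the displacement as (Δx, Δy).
(1.2, 1.5)

The green cross was at (3.8, 3.0) in frame 1 and (5.0, 4.5) in frame 2.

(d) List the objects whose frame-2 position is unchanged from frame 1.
none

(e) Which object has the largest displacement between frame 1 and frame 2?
the red triangle

(moved 3.8; next 2.9)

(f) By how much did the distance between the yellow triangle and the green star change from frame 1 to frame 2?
-3.2

Distance in frame 1: 6.3. Distance in frame 2: 3.1.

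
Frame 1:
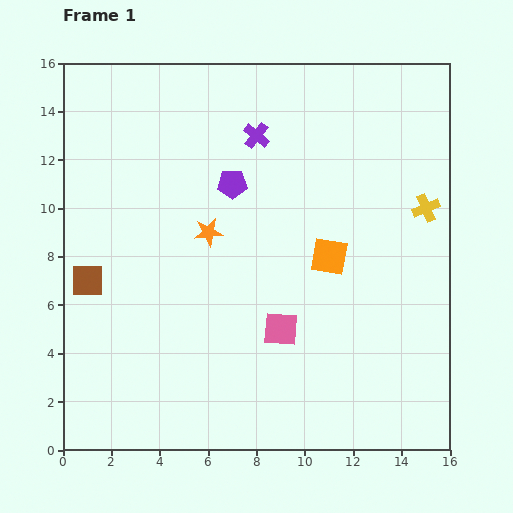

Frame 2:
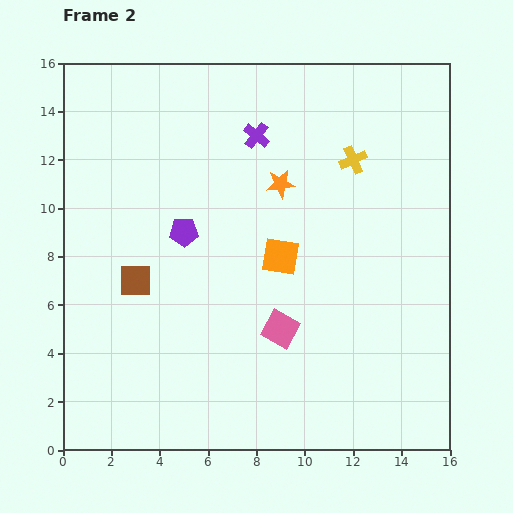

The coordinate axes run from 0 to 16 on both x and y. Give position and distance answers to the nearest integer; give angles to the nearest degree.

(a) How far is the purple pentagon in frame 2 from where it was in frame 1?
3

The purple pentagon moved from (7, 11) to (5, 9), a distance of √(2² + 2²) ≈ 3.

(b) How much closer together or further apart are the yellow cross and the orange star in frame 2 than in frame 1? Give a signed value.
-6

Distance in frame 1: 9. Distance in frame 2: 3.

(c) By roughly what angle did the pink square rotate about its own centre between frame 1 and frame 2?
25° clockwise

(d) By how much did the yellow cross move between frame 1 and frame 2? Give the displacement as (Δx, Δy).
(-3, 2)

The yellow cross was at (15, 10) in frame 1 and (12, 12) in frame 2.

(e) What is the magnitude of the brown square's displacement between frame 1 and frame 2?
2

The brown square moved from (1, 7) to (3, 7), a distance of √(2² + 0²) ≈ 2.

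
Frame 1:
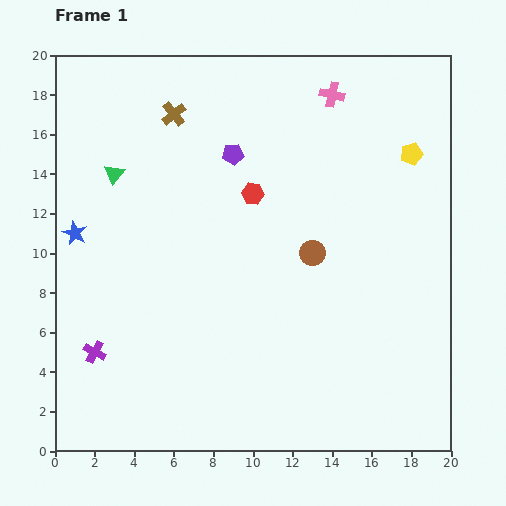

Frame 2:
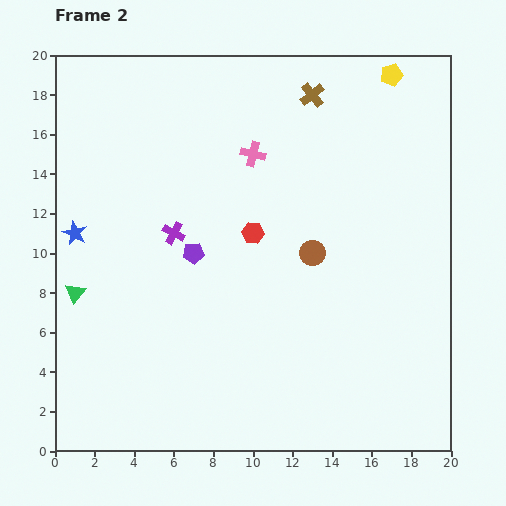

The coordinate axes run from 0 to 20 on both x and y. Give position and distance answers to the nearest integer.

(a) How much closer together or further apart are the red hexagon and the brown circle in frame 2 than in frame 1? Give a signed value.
-1

Distance in frame 1: 4. Distance in frame 2: 3.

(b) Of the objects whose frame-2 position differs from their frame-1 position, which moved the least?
the red hexagon

(moved 2)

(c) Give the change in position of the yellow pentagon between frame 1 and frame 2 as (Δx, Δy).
(-1, 4)

The yellow pentagon was at (18, 15) in frame 1 and (17, 19) in frame 2.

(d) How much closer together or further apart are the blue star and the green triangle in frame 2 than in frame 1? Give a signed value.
-1

Distance in frame 1: 4. Distance in frame 2: 3.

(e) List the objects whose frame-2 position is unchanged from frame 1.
the brown circle, the blue star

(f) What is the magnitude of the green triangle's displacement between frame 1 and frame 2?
6

The green triangle moved from (3, 14) to (1, 8), a distance of √(2² + 6²) ≈ 6.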